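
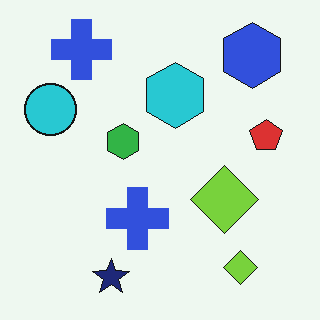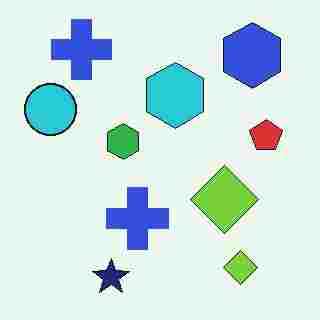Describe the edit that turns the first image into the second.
The transformation is: degraded with heavy JPEG compression.

Blocky 8×8 compression artifacts appear around shape edges and the flat background shows ringing — characteristic JPEG degradation.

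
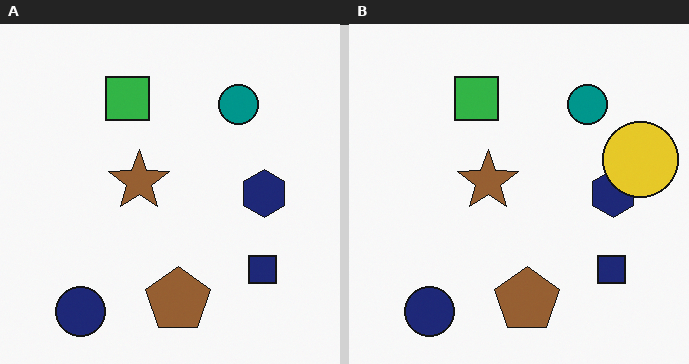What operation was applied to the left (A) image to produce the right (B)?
The transformation is: overlaid with an additional yellow circle.

A yellow circle appears in the right (B) image that is absent from the left (A).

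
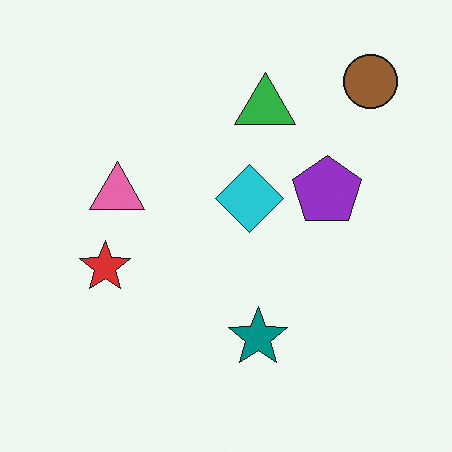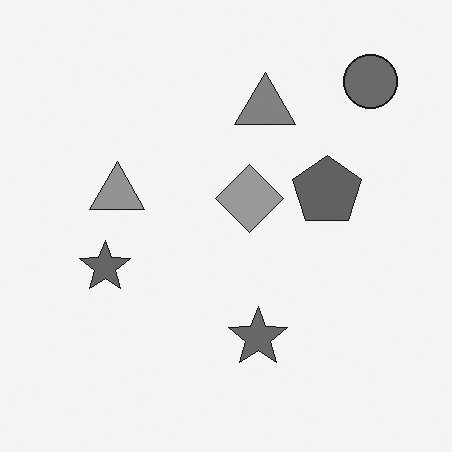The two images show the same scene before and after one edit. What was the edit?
It was converted to grayscale.

All color is removed — every shape is now a shade of grey.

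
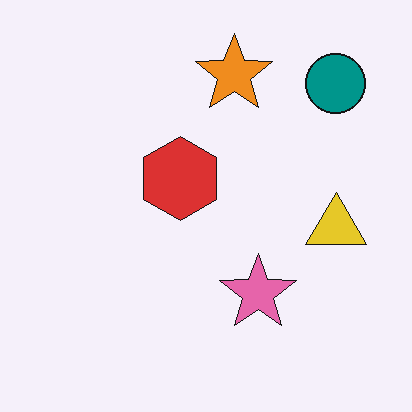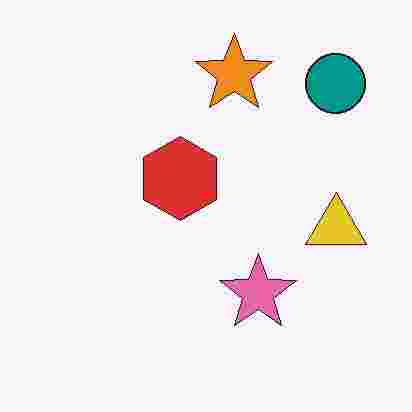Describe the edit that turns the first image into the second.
This is the original image degraded with heavy JPEG compression.

Blocky 8×8 compression artifacts appear around shape edges and the flat background shows ringing — characteristic JPEG degradation.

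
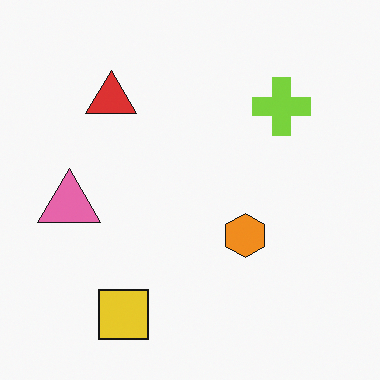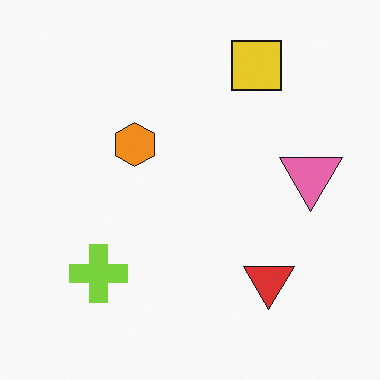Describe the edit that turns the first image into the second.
This is the original image rotated 180°.

The yellow square sits in the bottom-left of the first image and the top-right of the second — consistent with a whole-image 180° rotation.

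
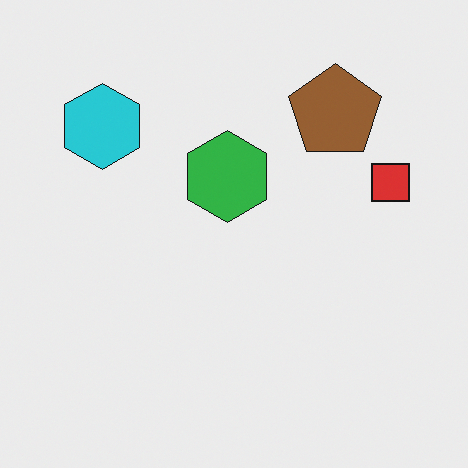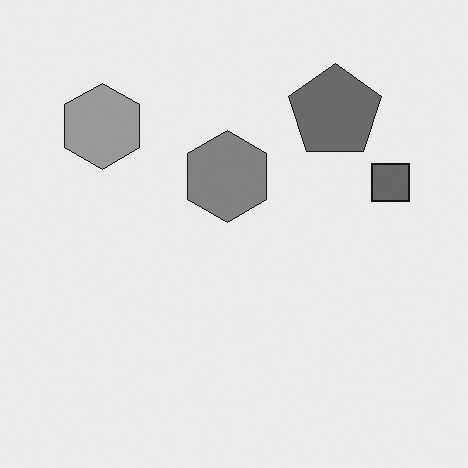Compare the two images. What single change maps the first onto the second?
Converted to grayscale.

All color is removed — every shape is now a shade of grey.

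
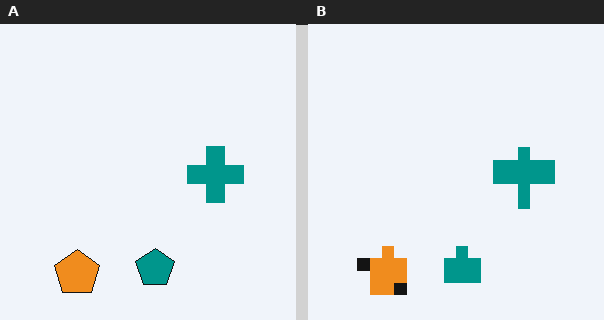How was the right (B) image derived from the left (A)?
Heavily pixelated into large blocks.

Shapes are reduced to large square blocks; fine edges and outlines are lost — a downscale-then-upscale (mosaic) effect.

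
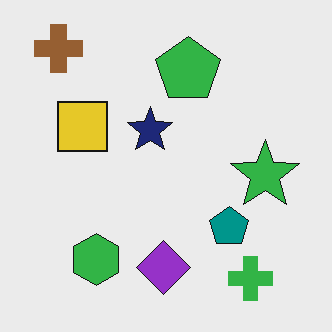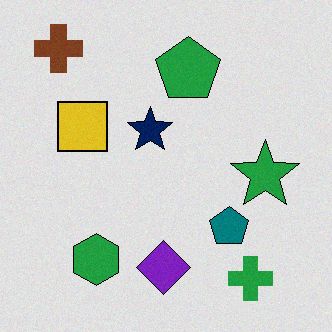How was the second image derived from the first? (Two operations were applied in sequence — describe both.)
It was moderately posterized, then degraded with light additive noise.

Each flat color has snapped to a coarser quantized level — most visibly, the near-white background has dropped to a flat grey. Random speckle covers the whole image, including the flat background.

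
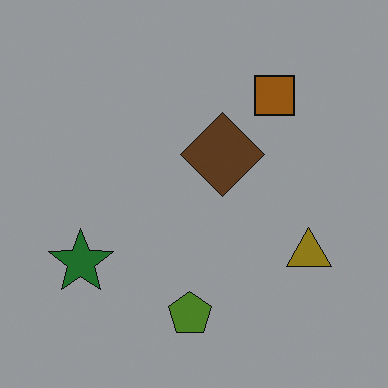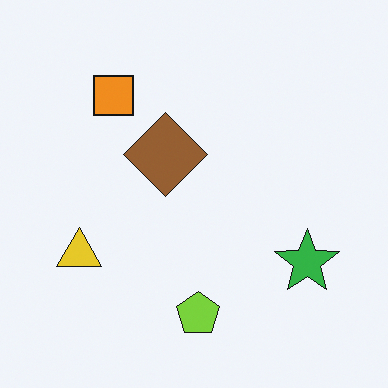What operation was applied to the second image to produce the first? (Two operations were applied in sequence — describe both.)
The transformation is: flipped horizontally (left ↔ right), then noticeably darkened.

The yellow triangle is in the left of the second image and the right of the first — shapes on opposite sides of the vertical midline have swapped in a mirror flip. Every pixel — background and shapes alike — is uniformly darkened.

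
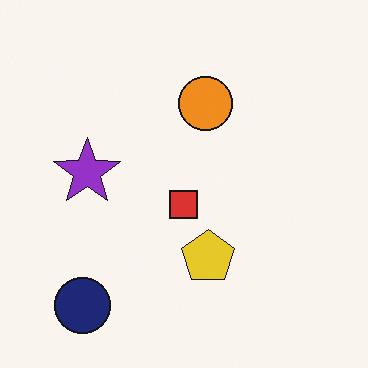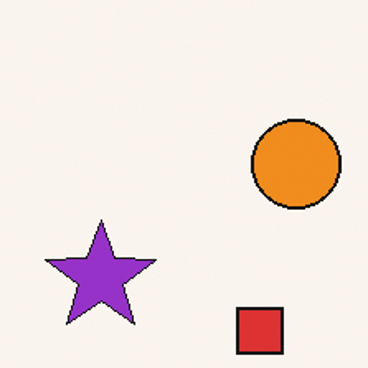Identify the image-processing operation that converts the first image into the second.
The image was cropped to a noticeably smaller region and rescaled.

The visible shapes are larger and the field of view is narrower; shapes near the original edges may be partly or wholly outside the frame — a crop-and-rescale.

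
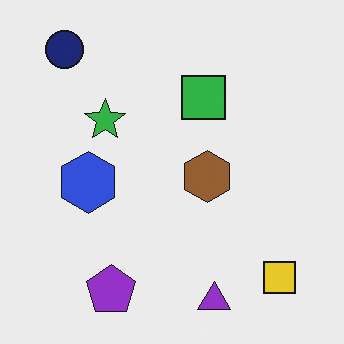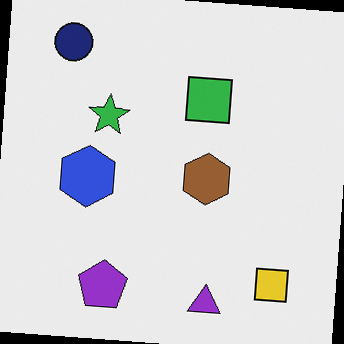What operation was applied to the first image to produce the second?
This is the original image rotated clockwise by a few degrees.

Every shape is tilted by the same angle and the image corners show triangular fill wedges — a whole-image rotation by a non-right angle.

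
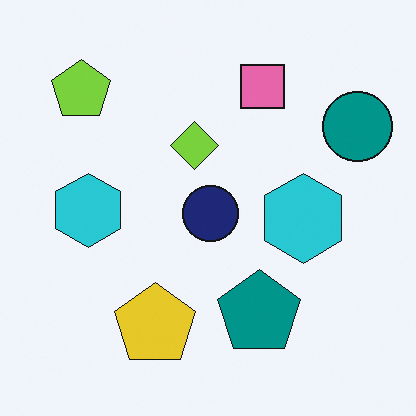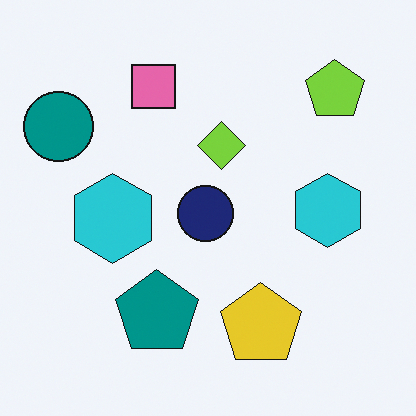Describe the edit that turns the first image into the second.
Flipped horizontally (left ↔ right).

The teal circle is in the top-right of the first image and the top-left of the second — shapes on opposite sides of the vertical midline have swapped in a mirror flip.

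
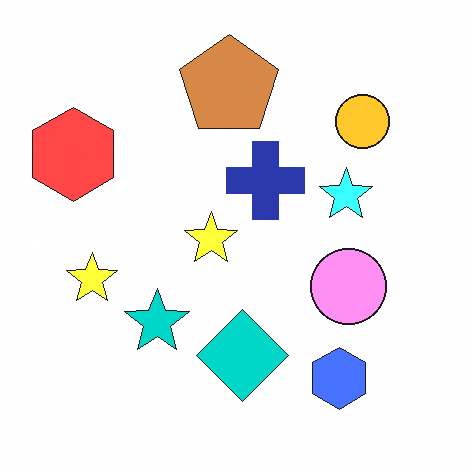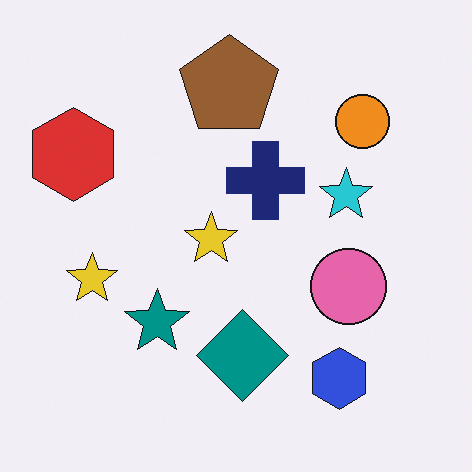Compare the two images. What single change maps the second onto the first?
The image was noticeably brightened.

Every pixel — background and shapes alike — is uniformly brightened.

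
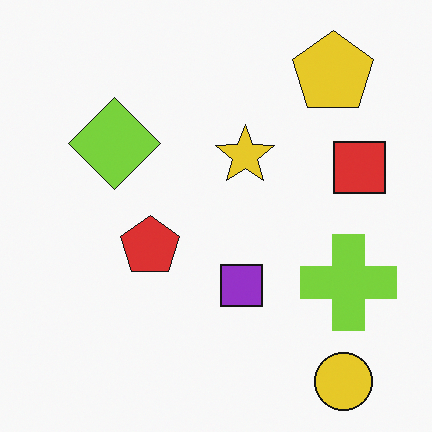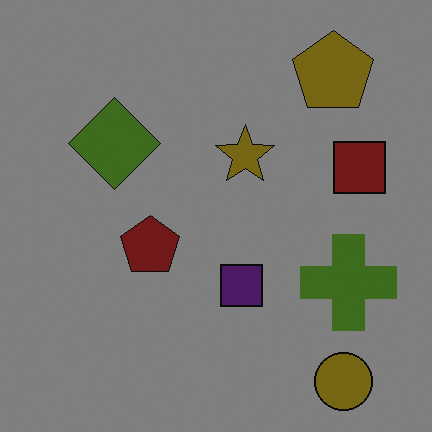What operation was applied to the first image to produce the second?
Noticeably darkened.

Every pixel — background and shapes alike — is uniformly darkened.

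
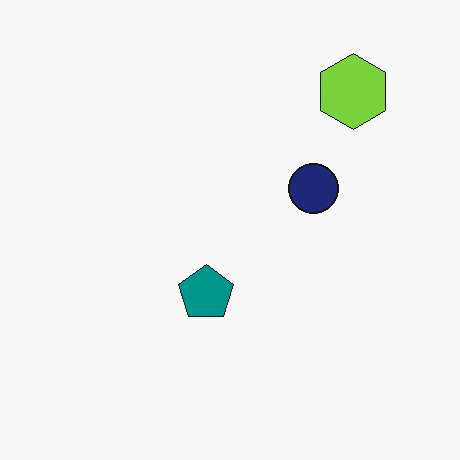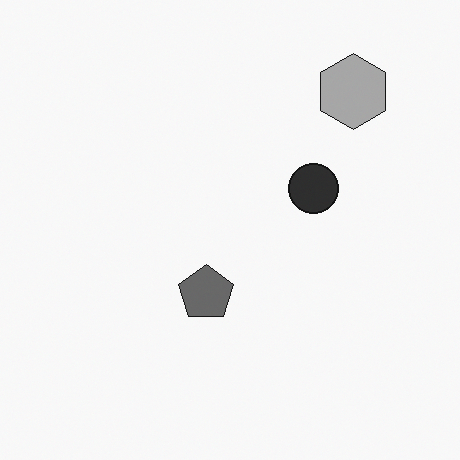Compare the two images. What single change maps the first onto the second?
This is the original image converted to grayscale.

All color is removed — every shape is now a shade of grey.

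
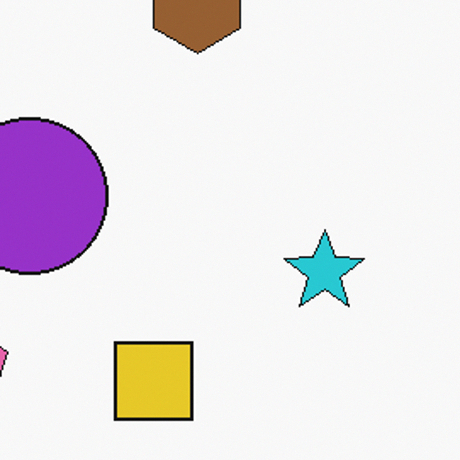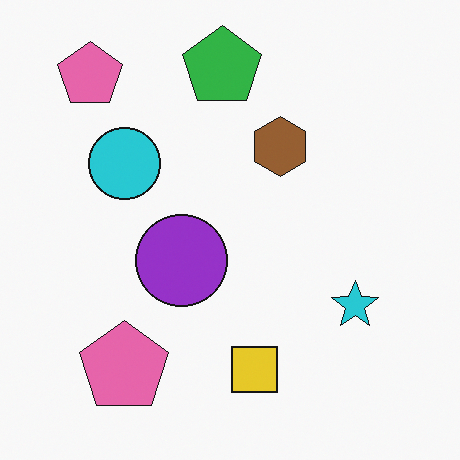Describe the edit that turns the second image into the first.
It was cropped to a noticeably smaller region and rescaled.

The visible shapes are larger and the field of view is narrower; shapes near the original edges may be partly or wholly outside the frame — a crop-and-rescale.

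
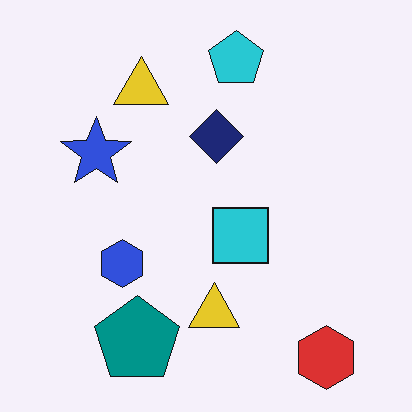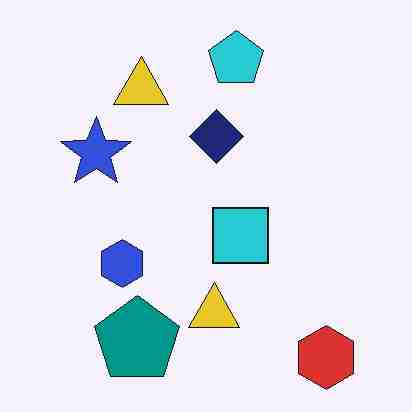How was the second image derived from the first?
Heavily JPEG-compressed with obvious blocking artifacts.

Blocky 8×8 compression artifacts appear around shape edges and the flat background shows ringing — characteristic JPEG degradation.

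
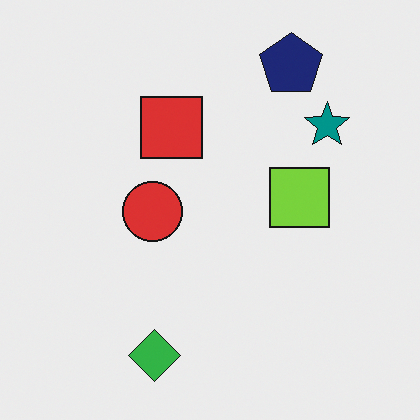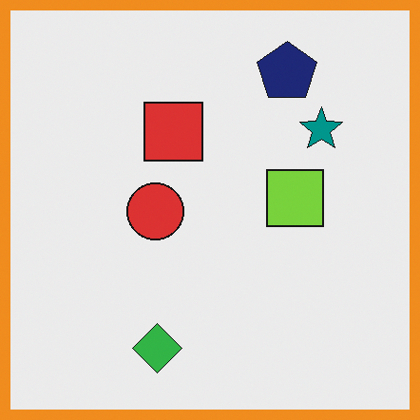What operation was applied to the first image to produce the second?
It was framed with a orange border.

A solid orange frame runs around the edge of the second image, with the content slightly shrunk inside it.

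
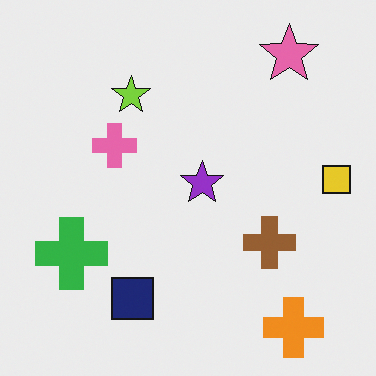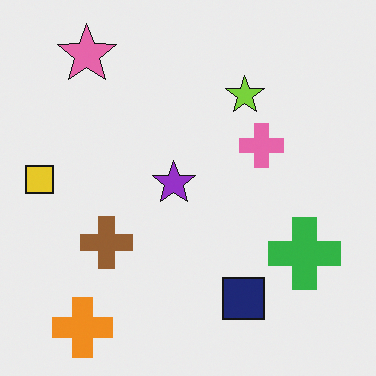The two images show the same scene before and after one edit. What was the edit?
Flipped horizontally (left ↔ right).

The yellow square is in the right of the first image and the left of the second — shapes on opposite sides of the vertical midline have swapped in a mirror flip.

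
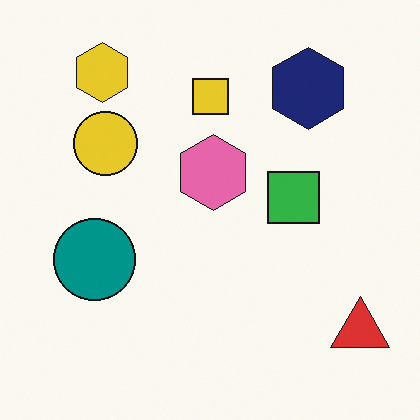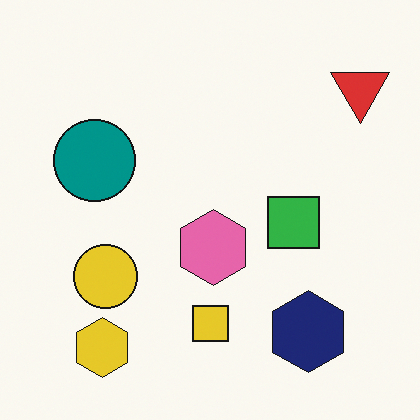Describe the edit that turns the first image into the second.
This is the original image flipped vertically (top ↔ bottom).

The yellow hexagon is in the top-left of the first image and the bottom-left of the second — shapes on opposite sides of the horizontal midline have swapped in a mirror flip.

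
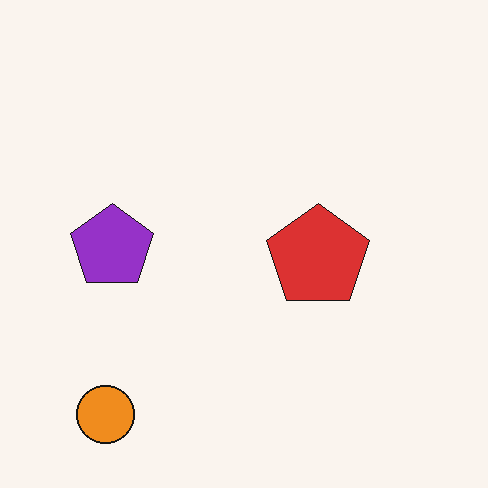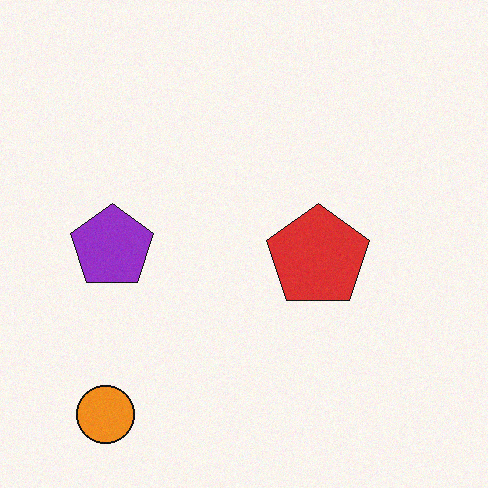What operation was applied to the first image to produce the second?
This is the original image degraded with subtle gaussian noise.

Random speckle covers the whole image, including the flat background.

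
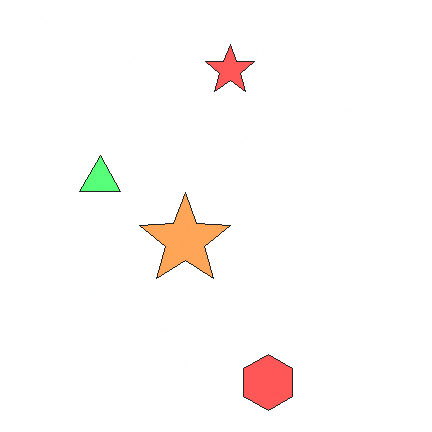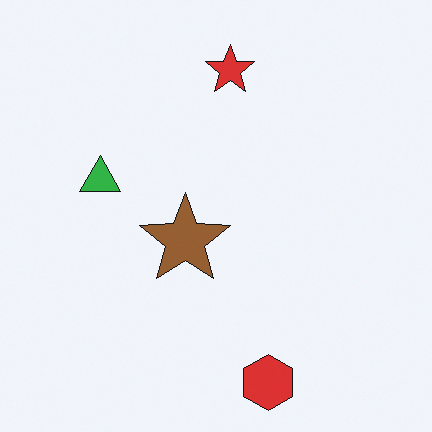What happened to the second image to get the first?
Noticeably brightened.

Every pixel — background and shapes alike — is uniformly brightened.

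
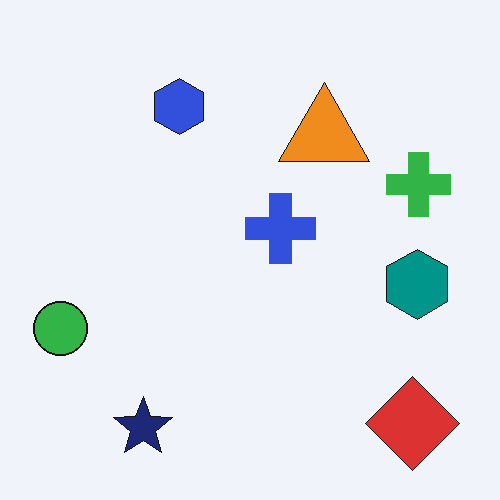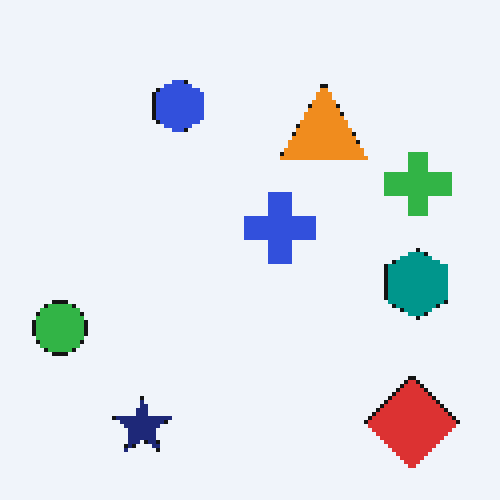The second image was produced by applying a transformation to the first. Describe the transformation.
Lightly pixelated (a mild mosaic effect).

Shapes are reduced to large square blocks; fine edges and outlines are lost — a downscale-then-upscale (mosaic) effect.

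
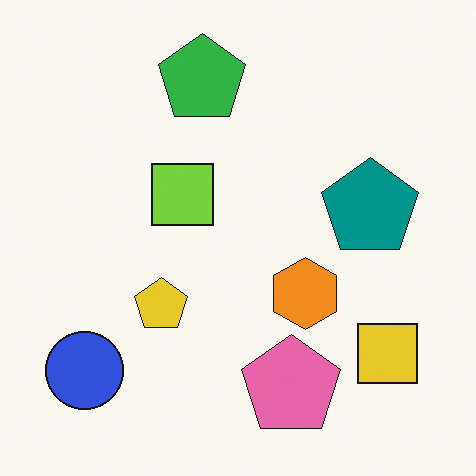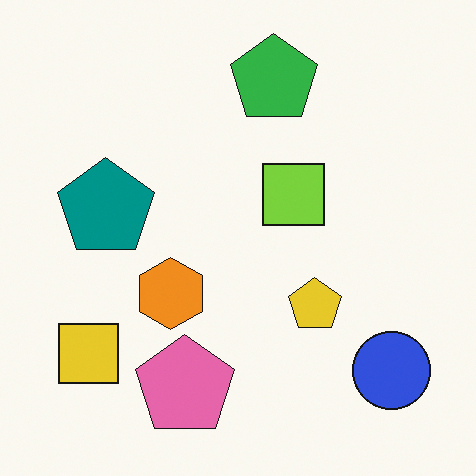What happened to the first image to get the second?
The transformation is: flipped horizontally (left ↔ right).

The blue circle is in the bottom-left of the first image and the bottom-right of the second — shapes on opposite sides of the vertical midline have swapped in a mirror flip.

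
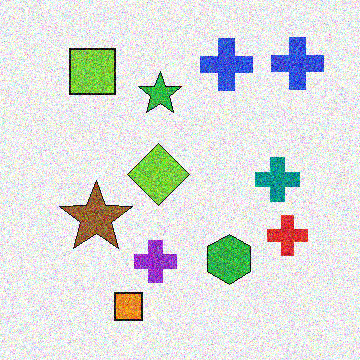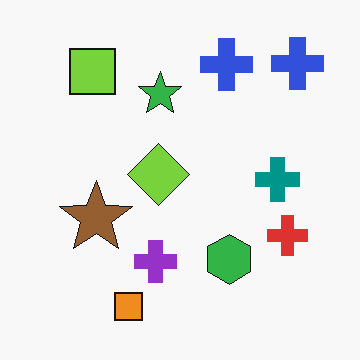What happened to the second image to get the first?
Degraded with heavy additive noise.

Random speckle covers the whole image, including the flat background.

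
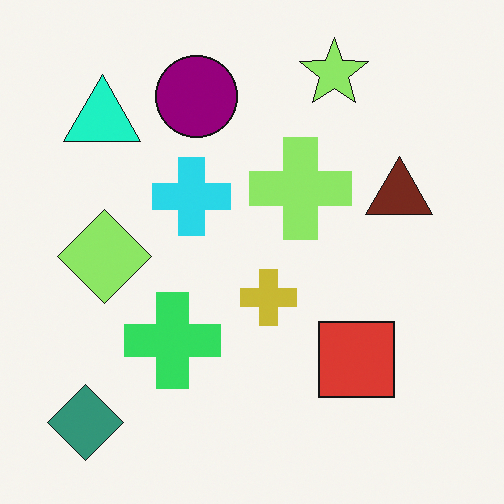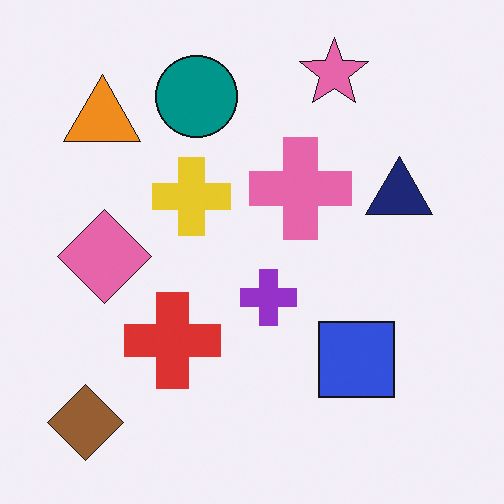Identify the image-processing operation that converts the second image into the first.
The image was hue-shifted noticeably.

Every shape's color has rotated by the same amount around the hue wheel — a uniform hue shift.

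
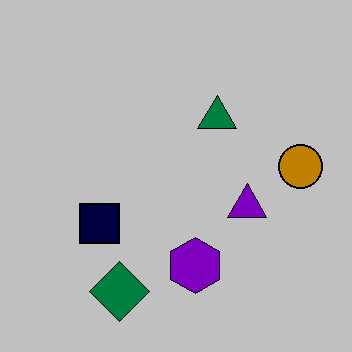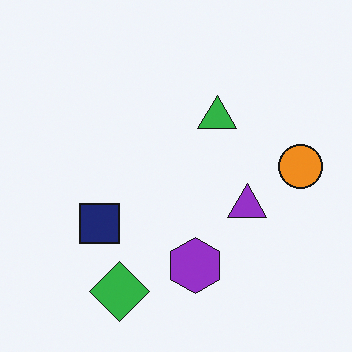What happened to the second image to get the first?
The first image is the second heavily posterized to just a handful of flat colors.

Each flat color has snapped to a coarser quantized level — most visibly, the near-white background has dropped to a flat grey.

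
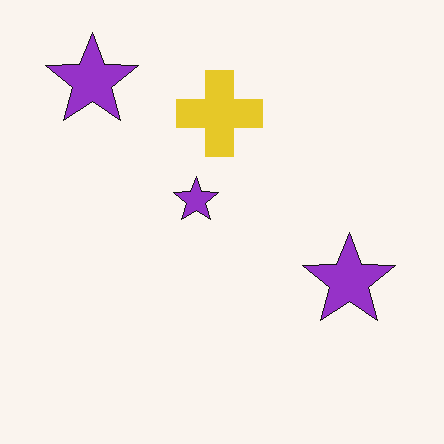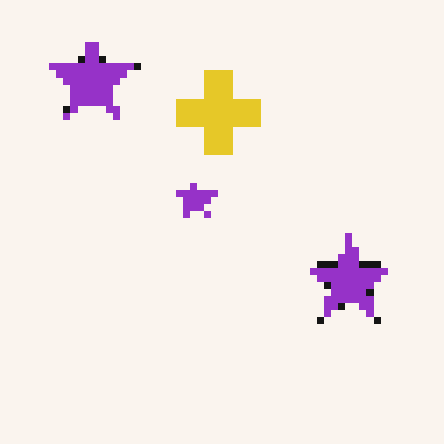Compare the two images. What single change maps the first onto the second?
It was moderately pixelated.

Shapes are reduced to large square blocks; fine edges and outlines are lost — a downscale-then-upscale (mosaic) effect.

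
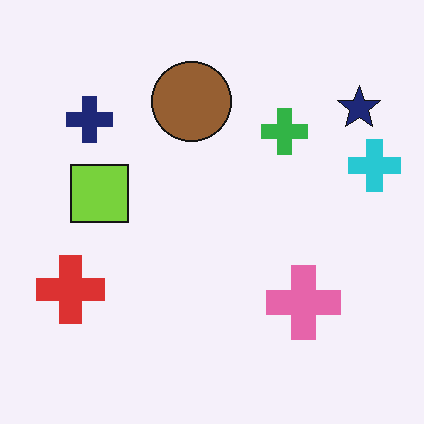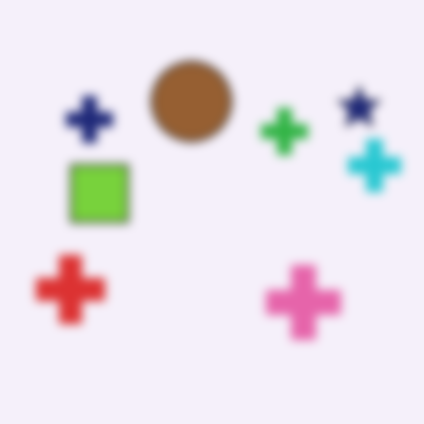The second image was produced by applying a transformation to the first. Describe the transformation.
This is the original image moderately blurred.

Shape edges and outlines are uniformly softened across the whole image.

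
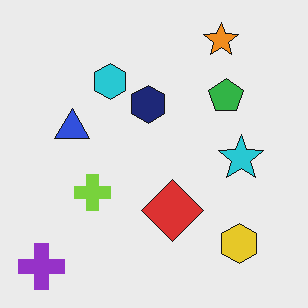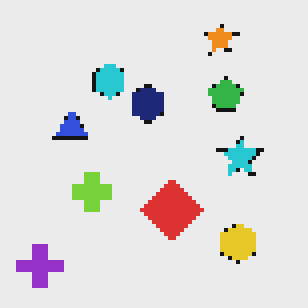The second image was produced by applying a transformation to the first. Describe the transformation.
The image was mildly pixelated.

Shapes are reduced to large square blocks; fine edges and outlines are lost — a downscale-then-upscale (mosaic) effect.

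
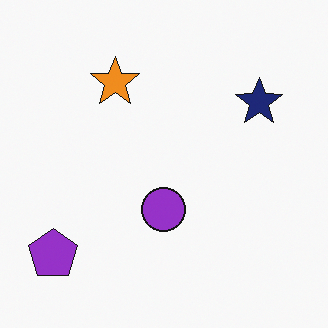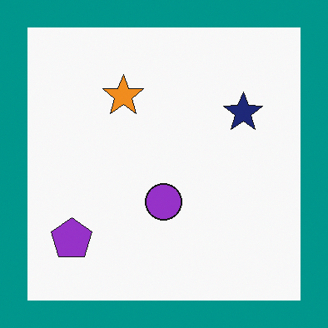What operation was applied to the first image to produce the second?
This is the original image framed with a teal border.

A solid teal frame runs around the edge of the second image, with the content slightly shrunk inside it.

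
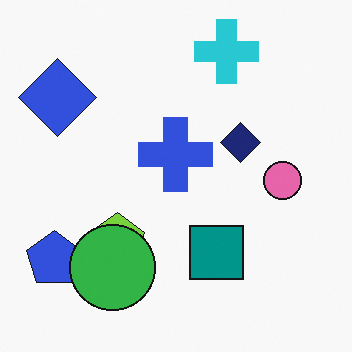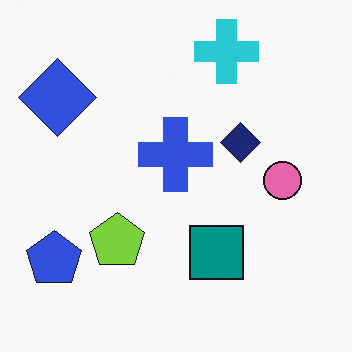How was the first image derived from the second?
The image was overlaid with an additional green circle.

A green circle appears in the first image that is absent from the second.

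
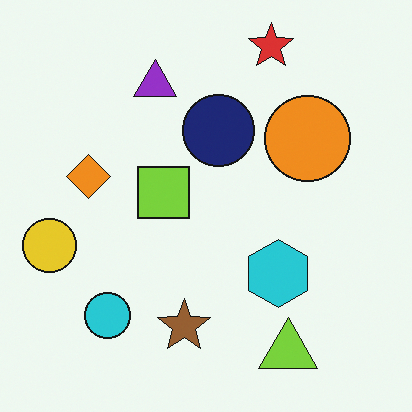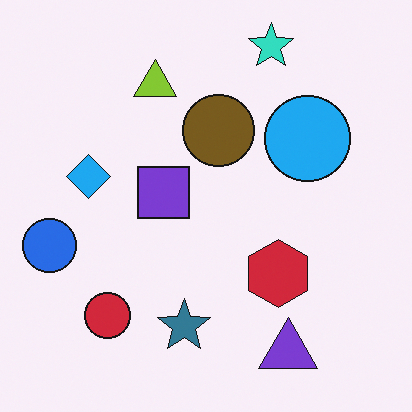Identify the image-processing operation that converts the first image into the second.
The image was hue-shifted by a large amount.

Every shape's color has rotated by the same amount around the hue wheel — a uniform hue shift.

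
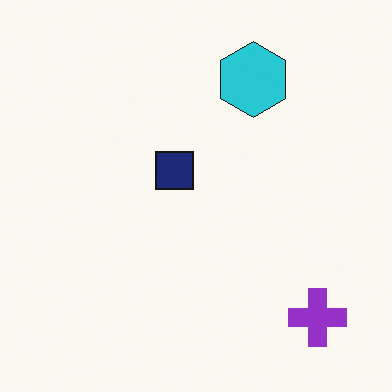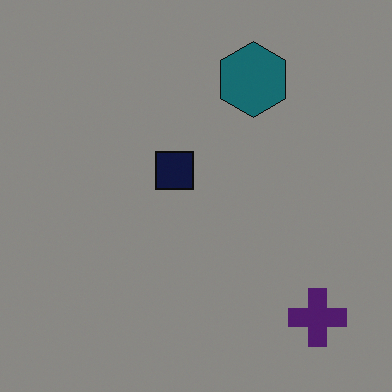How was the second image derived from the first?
The second image is the first noticeably darkened.

Every pixel — background and shapes alike — is uniformly darkened.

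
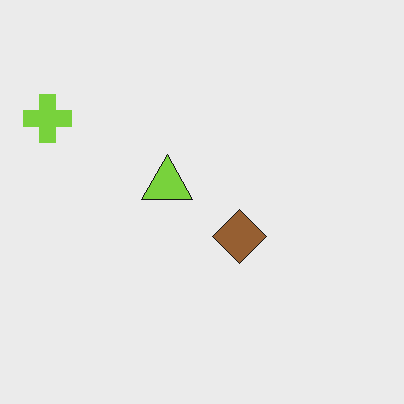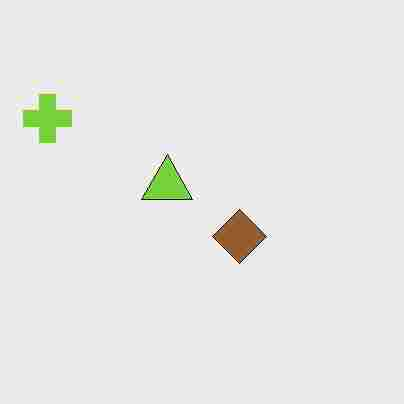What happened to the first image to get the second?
It was heavily JPEG-compressed with obvious blocking artifacts.

Blocky 8×8 compression artifacts appear around shape edges and the flat background shows ringing — characteristic JPEG degradation.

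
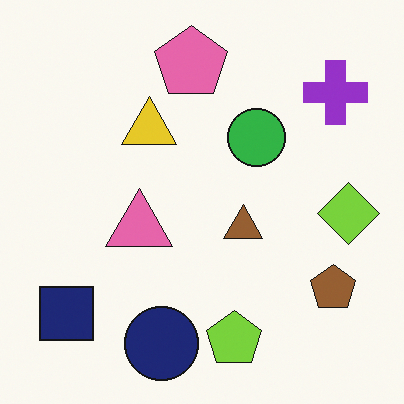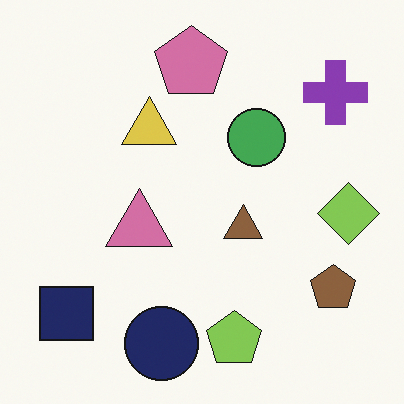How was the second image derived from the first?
The transformation is: slightly desaturated.

All colors are more muted and greyish — a global saturation change.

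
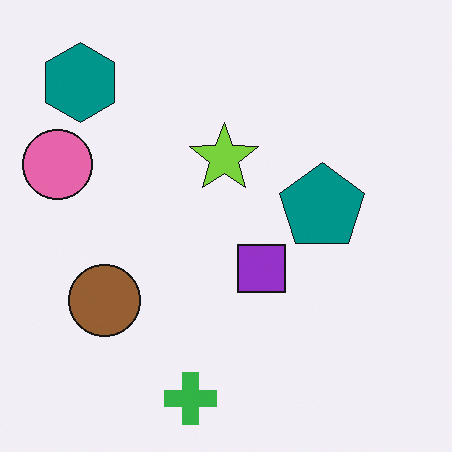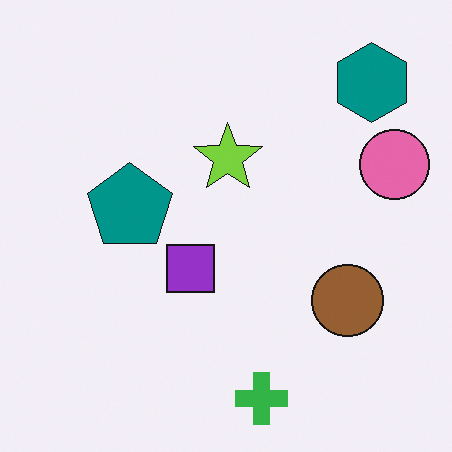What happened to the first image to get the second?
The transformation is: flipped horizontally (left ↔ right).

The pink circle is in the left of the first image and the right of the second — shapes on opposite sides of the vertical midline have swapped in a mirror flip.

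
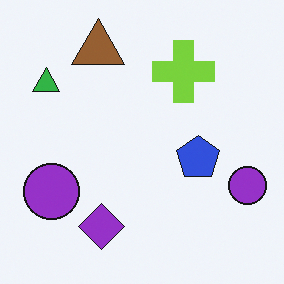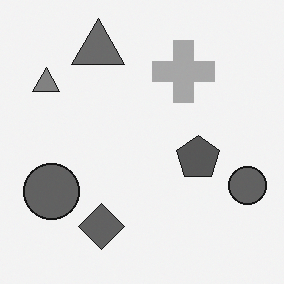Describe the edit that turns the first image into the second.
The transformation is: converted to grayscale.

All color is removed — every shape is now a shade of grey.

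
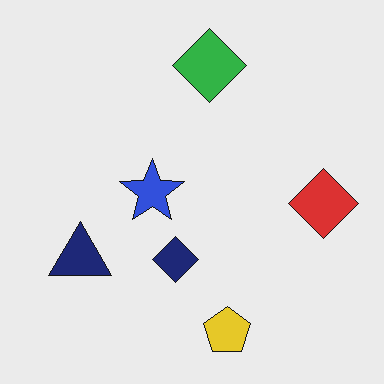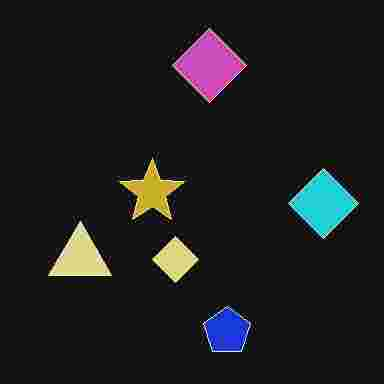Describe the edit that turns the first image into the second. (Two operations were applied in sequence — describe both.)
The second image is the first color-inverted (negative), then degraded with heavy JPEG compression.

The light background has become dark and every shape's color is its complement — a photographic negative. Blocky 8×8 compression artifacts appear around shape edges and the flat background shows ringing — characteristic JPEG degradation.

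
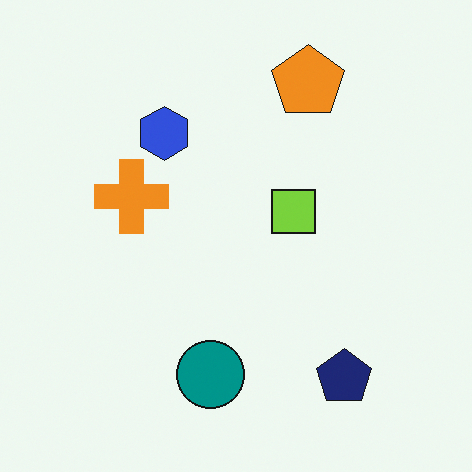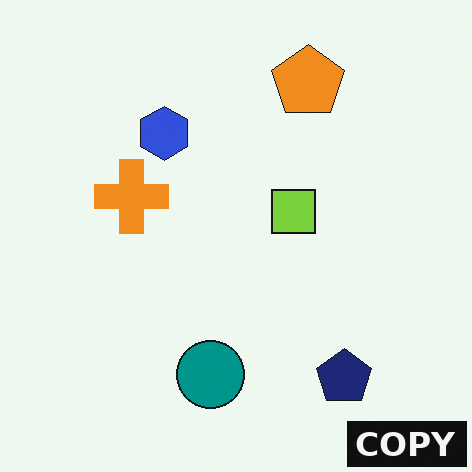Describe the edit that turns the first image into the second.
The second image is the first watermarked with the text "COPY" in the lower-right corner.

A dark label reading "COPY" appears in the lower-right corner.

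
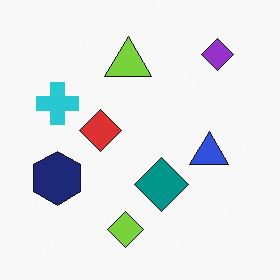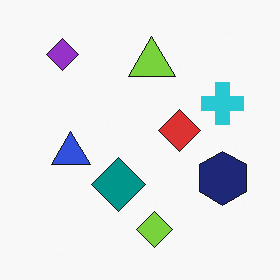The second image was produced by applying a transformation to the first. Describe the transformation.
The transformation is: flipped horizontally (left ↔ right).

The navy hexagon is in the left of the first image and the right of the second — shapes on opposite sides of the vertical midline have swapped in a mirror flip.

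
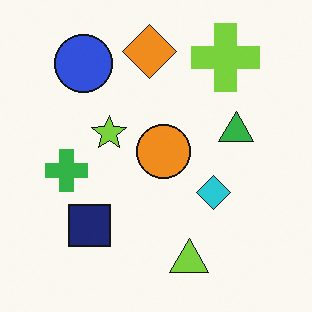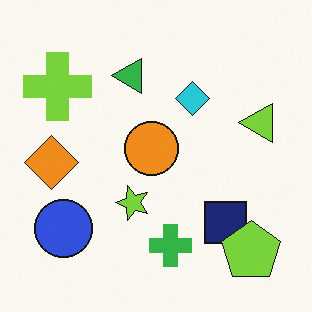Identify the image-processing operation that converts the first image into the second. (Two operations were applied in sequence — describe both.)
The image was rotated 90° counter-clockwise, then overlaid with an additional lime pentagon.

The lime cross sits in the top-right of the first image and the top-left of the second — consistent with a whole-image 90° counter-clockwise rotation. A lime pentagon appears in the second image that is absent from the first.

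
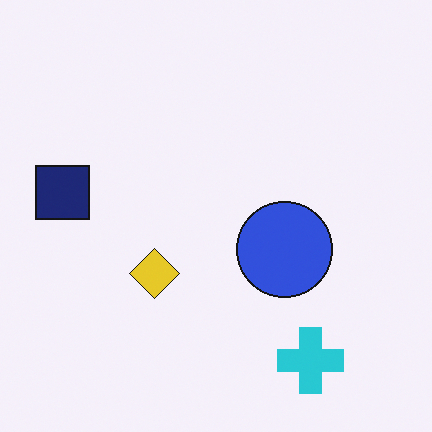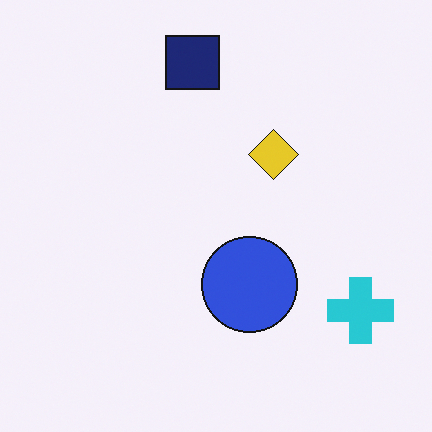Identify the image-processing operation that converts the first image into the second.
The image was transposed (reflected across the top-left ↔ bottom-right diagonal).

Shapes have swapped their row and column positions — what was in the top-right is now in the bottom-left — a diagonal reflection.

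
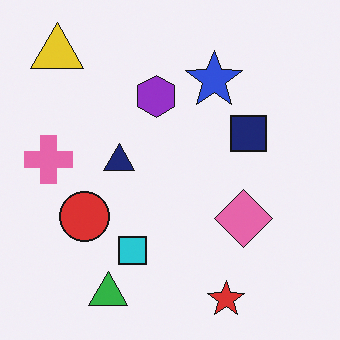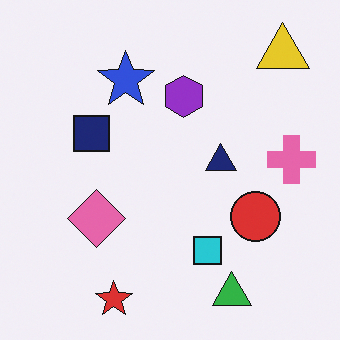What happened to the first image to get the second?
The second image is the first flipped horizontally (left ↔ right).

The pink cross is in the left of the first image and the right of the second — shapes on opposite sides of the vertical midline have swapped in a mirror flip.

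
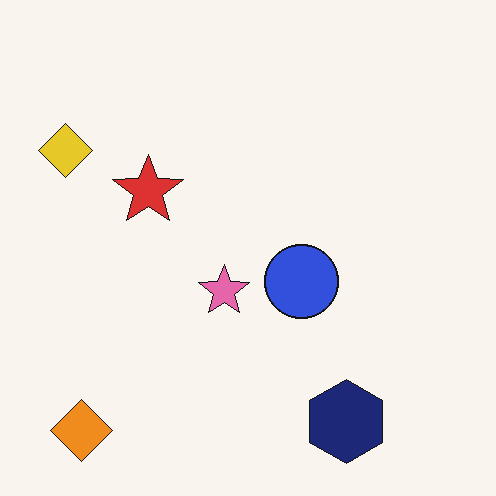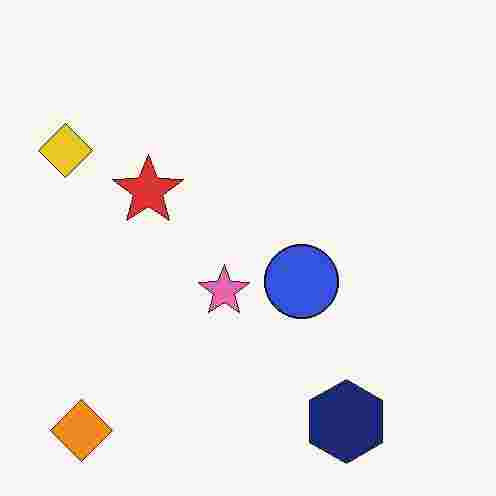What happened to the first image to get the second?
This is the original image degraded with heavy JPEG compression.

Blocky 8×8 compression artifacts appear around shape edges and the flat background shows ringing — characteristic JPEG degradation.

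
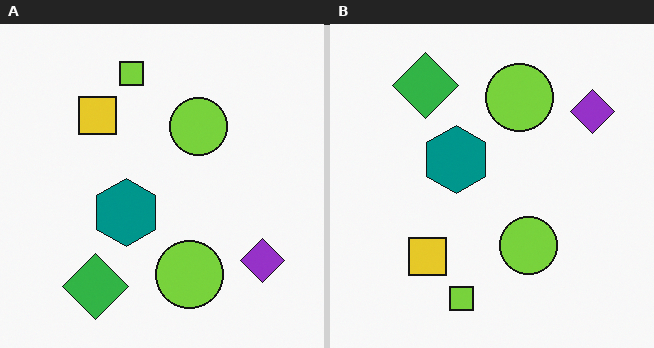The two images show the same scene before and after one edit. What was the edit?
The transformation is: flipped vertically (top ↔ bottom).

The lime square is in the top of the left (A) image and the bottom of the right (B) — shapes on opposite sides of the horizontal midline have swapped in a mirror flip.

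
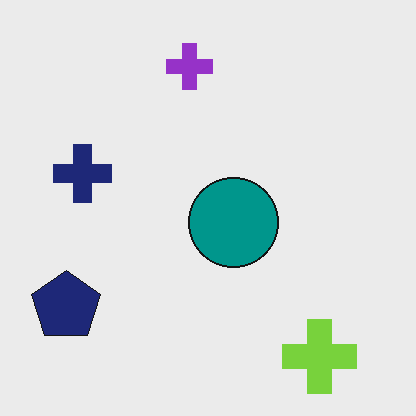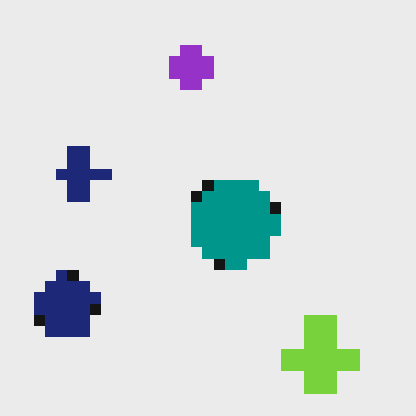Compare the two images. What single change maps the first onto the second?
Coarsely pixelated.

Shapes are reduced to large square blocks; fine edges and outlines are lost — a downscale-then-upscale (mosaic) effect.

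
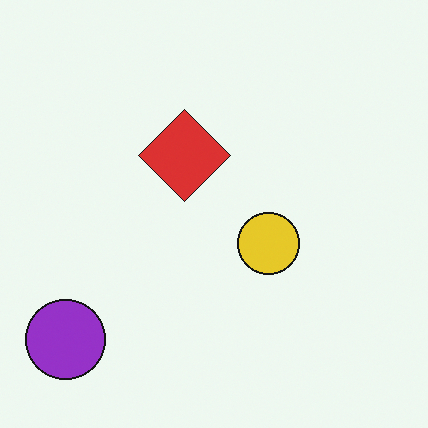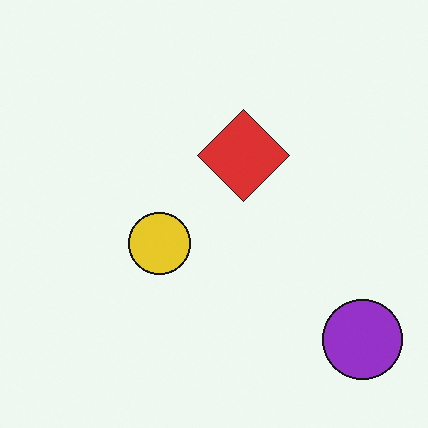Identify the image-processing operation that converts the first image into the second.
Flipped horizontally (left ↔ right).

The purple circle is in the bottom-left of the first image and the bottom-right of the second — shapes on opposite sides of the vertical midline have swapped in a mirror flip.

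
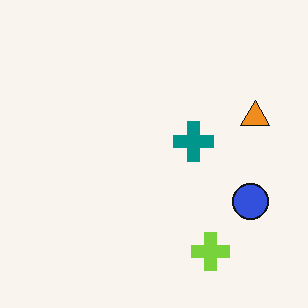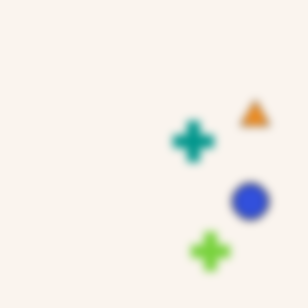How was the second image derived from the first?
The second image is the first moderately blurred.

Shape edges and outlines are uniformly softened across the whole image.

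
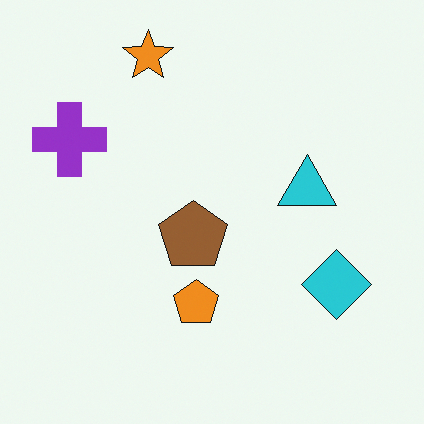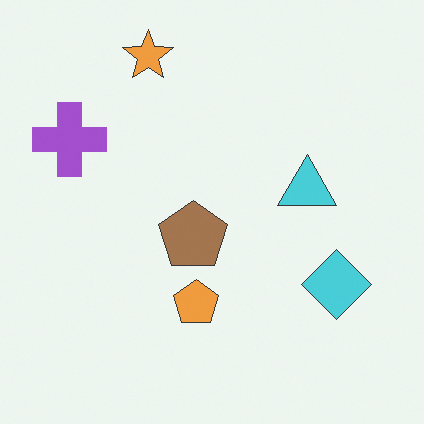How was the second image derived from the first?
This is the original image given slightly reduced contrast.

Tones are pushed toward mid-grey across the whole image — a global contrast change.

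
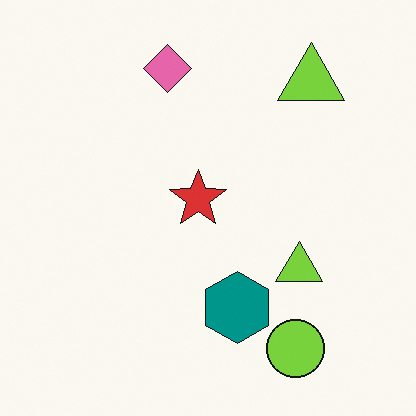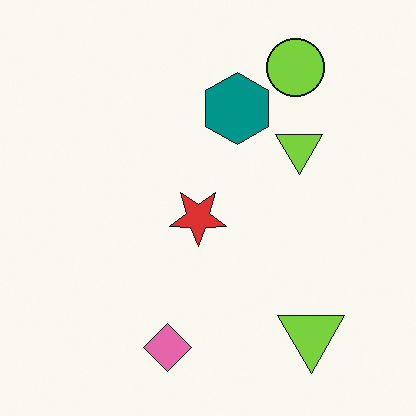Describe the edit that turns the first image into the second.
The second image is the first flipped vertically (top ↔ bottom).

The lime circle is in the bottom-right of the first image and the top-right of the second — shapes on opposite sides of the horizontal midline have swapped in a mirror flip.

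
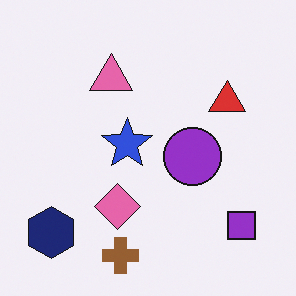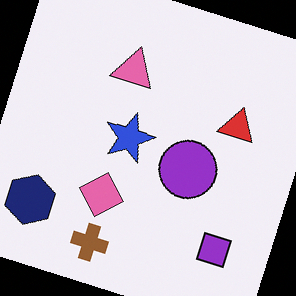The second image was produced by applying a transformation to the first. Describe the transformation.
The image was rotated clockwise by a moderate amount.

Every shape is tilted by the same angle and the image corners show triangular fill wedges — a whole-image rotation by a non-right angle.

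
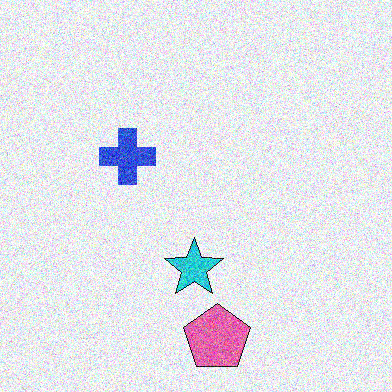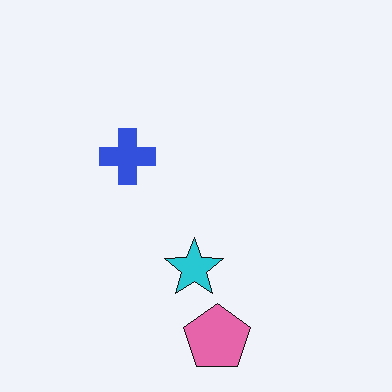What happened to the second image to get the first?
It was degraded with a thick layer of grain.

Random speckle covers the whole image, including the flat background.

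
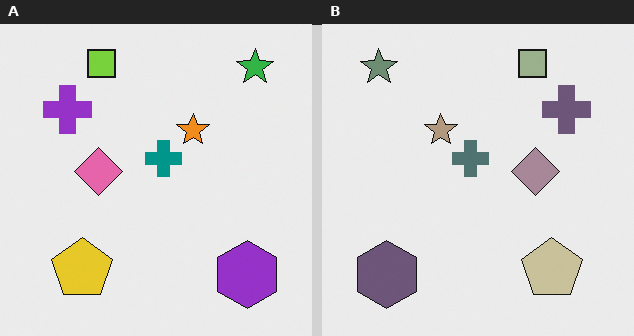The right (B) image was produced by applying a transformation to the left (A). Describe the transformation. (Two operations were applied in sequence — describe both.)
This is the original image flipped horizontally (left ↔ right), then made much more muted (saturation change).

The green star is in the top-right of the left (A) image and the top-left of the right (B) — shapes on opposite sides of the vertical midline have swapped in a mirror flip. All colors are more muted and greyish — a global saturation change.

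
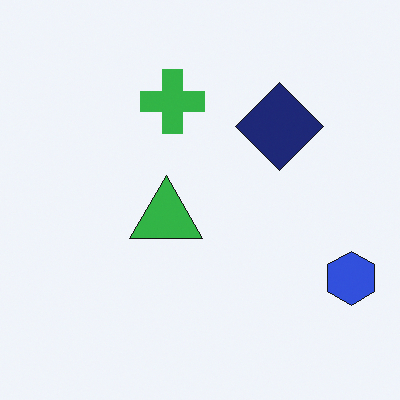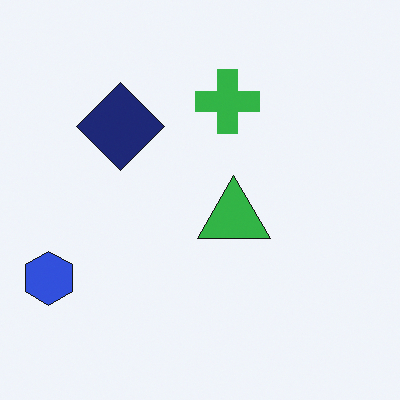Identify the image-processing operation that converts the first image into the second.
It was flipped horizontally (left ↔ right).

The blue hexagon is in the bottom-right of the first image and the bottom-left of the second — shapes on opposite sides of the vertical midline have swapped in a mirror flip.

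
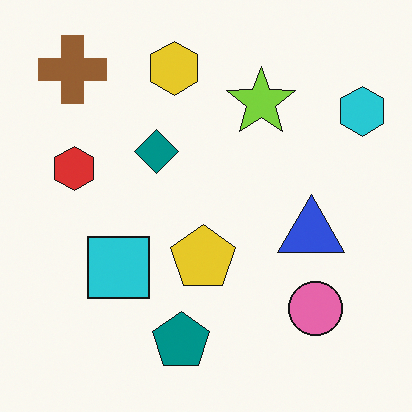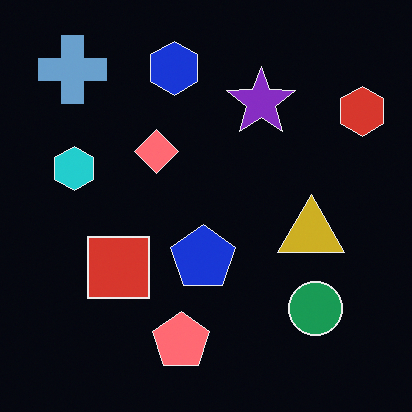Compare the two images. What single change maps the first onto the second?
The image was color-inverted (negative).

The light background has become dark and every shape's color is its complement — a photographic negative.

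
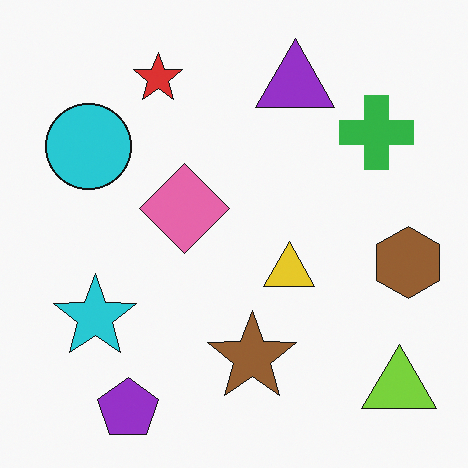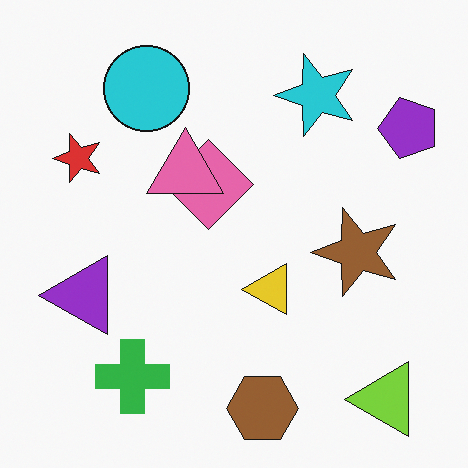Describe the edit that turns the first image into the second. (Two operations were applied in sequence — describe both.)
The image was transposed (reflected across the top-left ↔ bottom-right diagonal), then overlaid with an additional pink triangle.

Shapes have swapped their row and column positions — what was in the top-right is now in the bottom-left — a diagonal reflection. A pink triangle appears in the second image that is absent from the first.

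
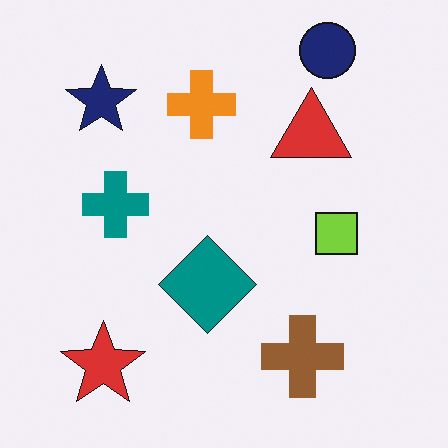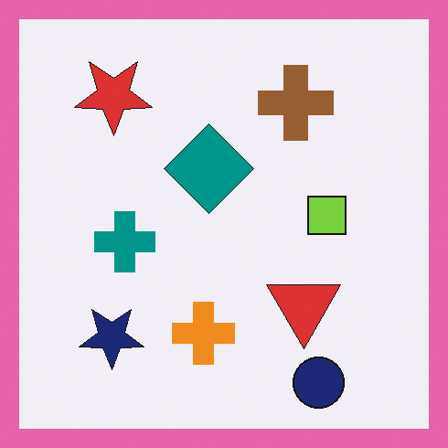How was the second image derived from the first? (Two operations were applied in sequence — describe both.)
The second image is the first flipped vertically (top ↔ bottom), then framed with a pink border.

The navy circle is in the top-right of the first image and the bottom-right of the second — shapes on opposite sides of the horizontal midline have swapped in a mirror flip. A solid pink frame runs around the edge of the second image, with the content slightly shrunk inside it.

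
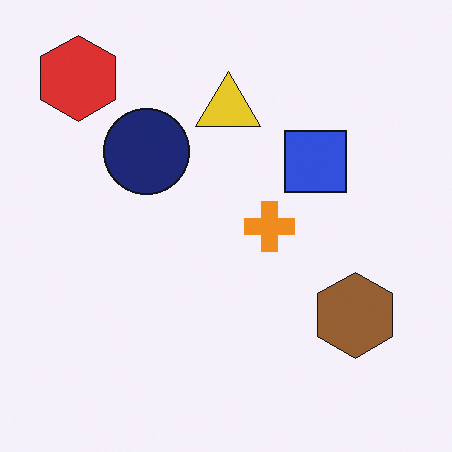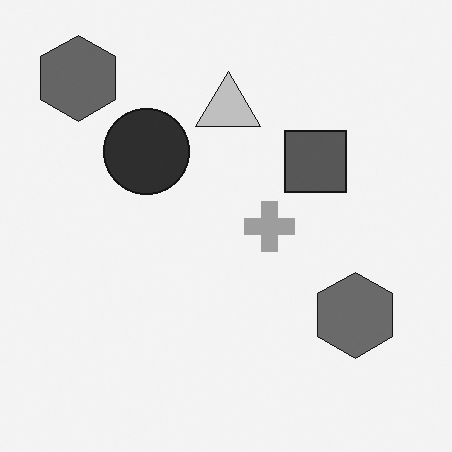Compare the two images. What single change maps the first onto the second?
This is the original image converted to grayscale.

All color is removed — every shape is now a shade of grey.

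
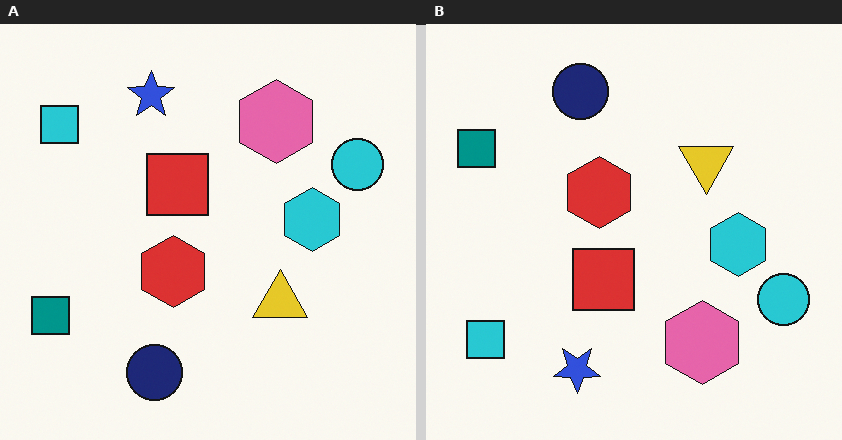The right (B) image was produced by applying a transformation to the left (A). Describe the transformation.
Flipped vertically (top ↔ bottom).

The navy circle is in the bottom of the left (A) image and the top of the right (B) — shapes on opposite sides of the horizontal midline have swapped in a mirror flip.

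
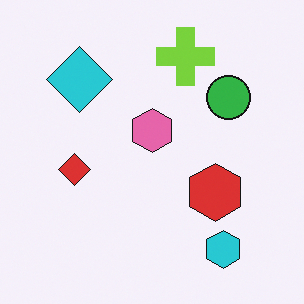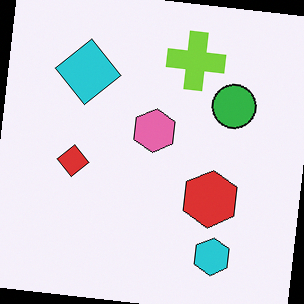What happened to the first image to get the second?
This is the original image rotated clockwise by a small amount.

Every shape is tilted by the same angle and the image corners show triangular fill wedges — a whole-image rotation by a non-right angle.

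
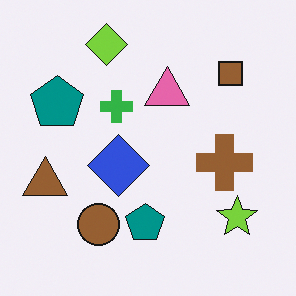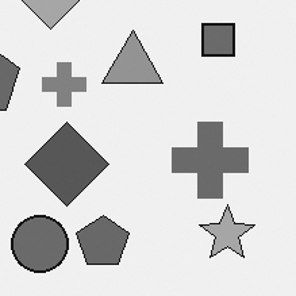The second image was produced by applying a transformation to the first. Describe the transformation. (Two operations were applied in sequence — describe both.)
The second image is the first cropped to a modestly smaller region and rescaled, then converted to grayscale.

The visible shapes are larger and the field of view is narrower; shapes near the original edges may be partly or wholly outside the frame — a crop-and-rescale. All color is removed — every shape is now a shade of grey.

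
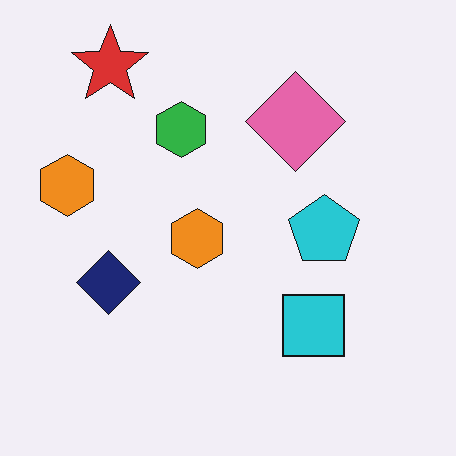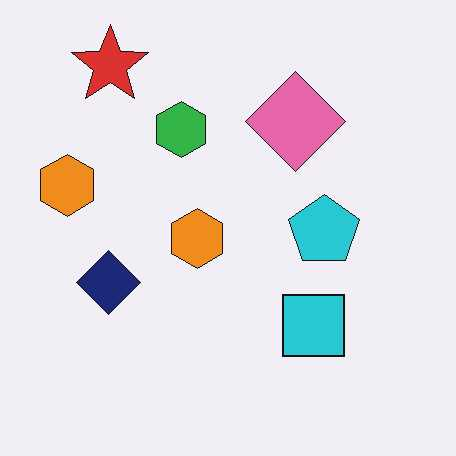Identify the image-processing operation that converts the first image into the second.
The image was given moderate JPEG compression.

Blocky 8×8 compression artifacts appear around shape edges and the flat background shows ringing — characteristic JPEG degradation.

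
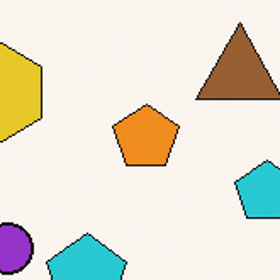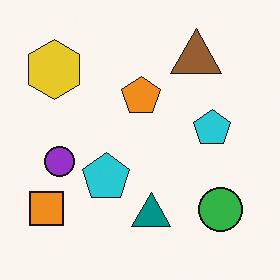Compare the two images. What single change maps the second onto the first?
This is the original image cropped tightly and scaled back up.

The visible shapes are larger and the field of view is narrower; shapes near the original edges may be partly or wholly outside the frame — a crop-and-rescale.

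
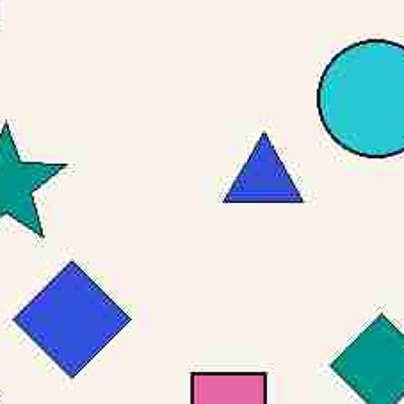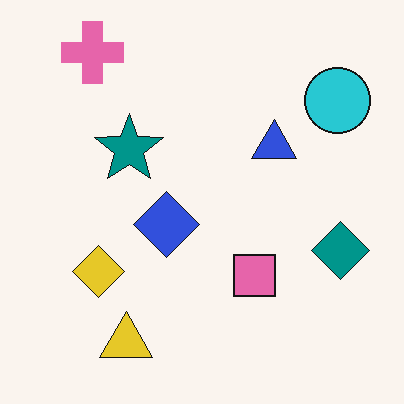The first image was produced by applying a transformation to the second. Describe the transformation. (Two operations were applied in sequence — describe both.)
This is the original image heavily JPEG-compressed with obvious blocking artifacts, then cropped to a noticeably smaller region and rescaled.

Blocky 8×8 compression artifacts appear around shape edges and the flat background shows ringing — characteristic JPEG degradation. The visible shapes are larger and the field of view is narrower; shapes near the original edges may be partly or wholly outside the frame — a crop-and-rescale.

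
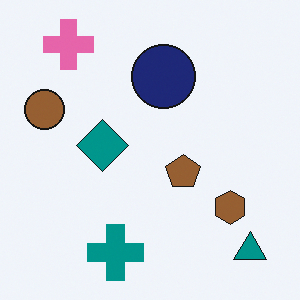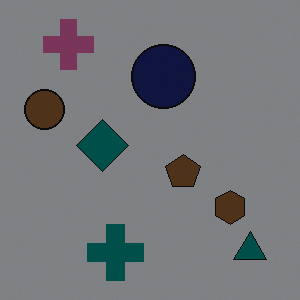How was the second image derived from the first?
The second image is the first noticeably darkened.

Every pixel — background and shapes alike — is uniformly darkened.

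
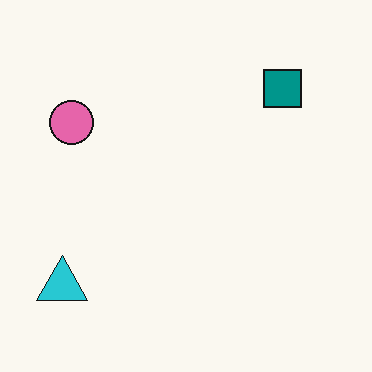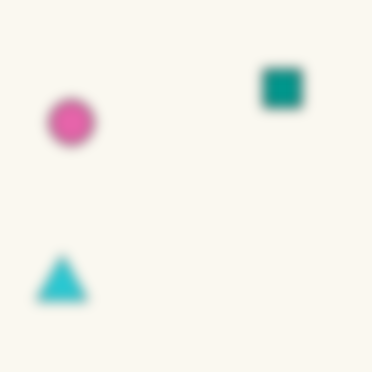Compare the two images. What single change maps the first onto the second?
The transformation is: heavily blurred.

Shape edges and outlines are uniformly softened across the whole image.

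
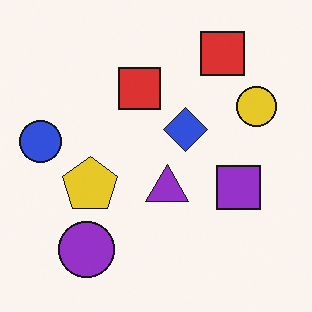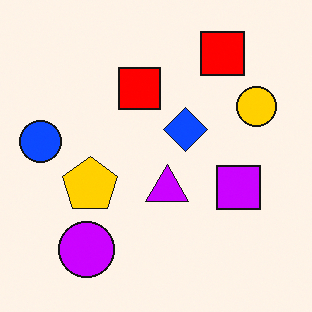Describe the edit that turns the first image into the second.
It was heavily oversaturated.

All colors are more vivid — a global saturation change.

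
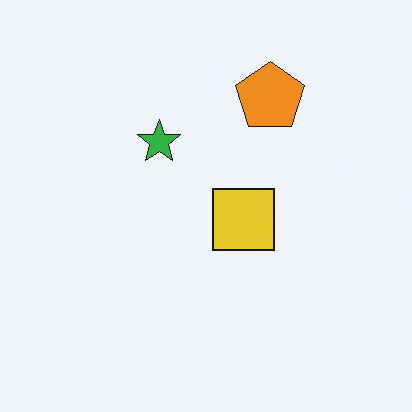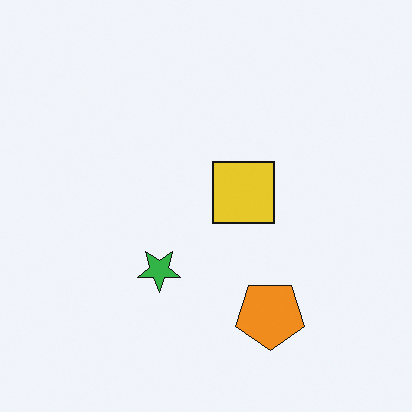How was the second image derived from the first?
It was flipped vertically (top ↔ bottom).

The orange pentagon is in the top of the first image and the bottom of the second — shapes on opposite sides of the horizontal midline have swapped in a mirror flip.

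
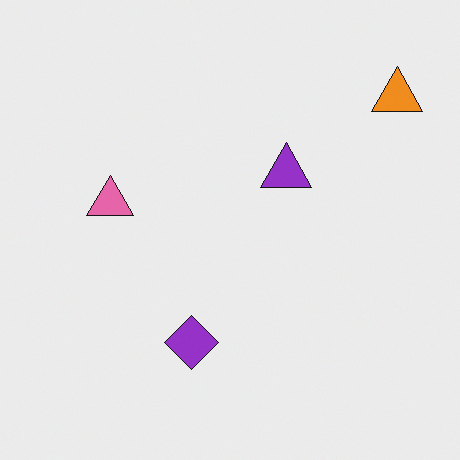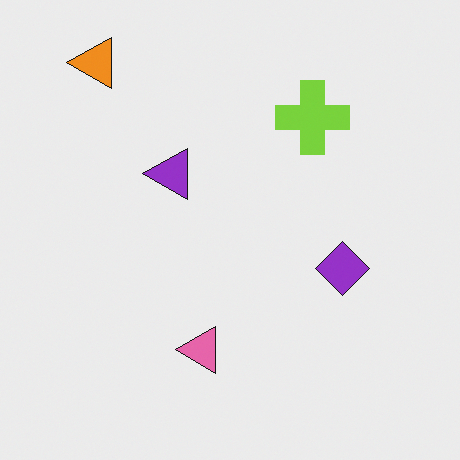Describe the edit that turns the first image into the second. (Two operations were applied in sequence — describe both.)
Rotated 90° counter-clockwise, then overlaid with an additional lime cross.

The orange triangle sits in the top-right of the first image and the top-left of the second — consistent with a whole-image 90° counter-clockwise rotation. A lime cross appears in the second image that is absent from the first.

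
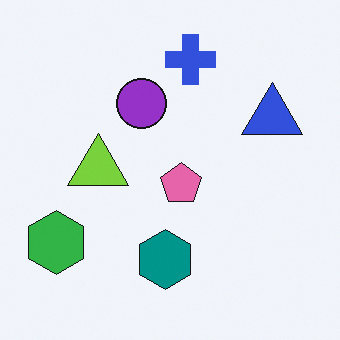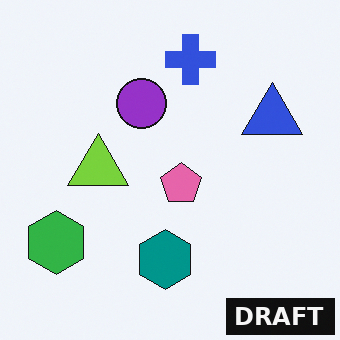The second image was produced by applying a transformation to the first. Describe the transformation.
This is the original image watermarked with the text "DRAFT" in the lower-right corner.

A dark label reading "DRAFT" appears in the lower-right corner.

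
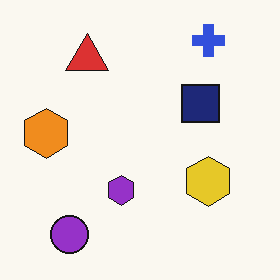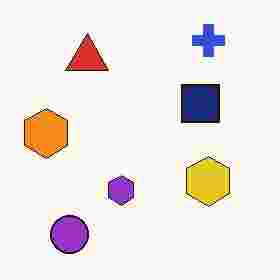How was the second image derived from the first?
This is the original image heavily JPEG-compressed with obvious blocking artifacts.

Blocky 8×8 compression artifacts appear around shape edges and the flat background shows ringing — characteristic JPEG degradation.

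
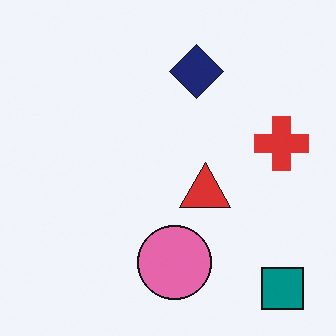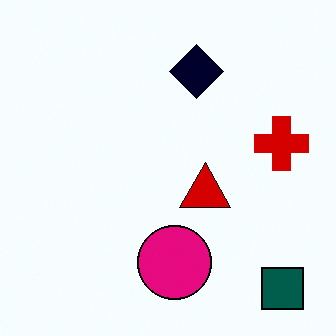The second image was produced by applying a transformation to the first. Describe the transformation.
The image was boosted in contrast.

Tones are pushed away from mid-grey across the whole image — a global contrast change.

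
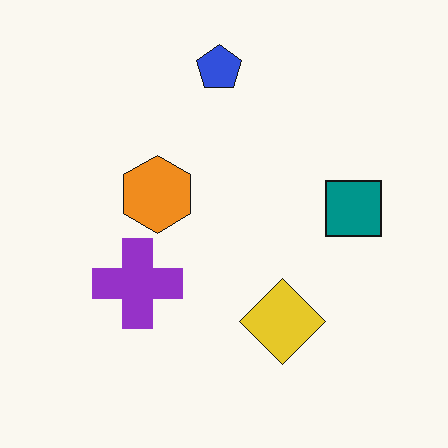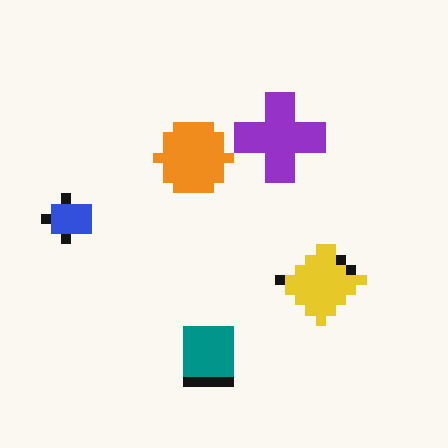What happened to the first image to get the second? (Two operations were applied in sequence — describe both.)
This is the original image transposed (reflected across the top-left ↔ bottom-right diagonal), then heavily pixelated into large blocks.

Shapes have swapped their row and column positions — what was in the top-right is now in the bottom-left — a diagonal reflection. Shapes are reduced to large square blocks; fine edges and outlines are lost — a downscale-then-upscale (mosaic) effect.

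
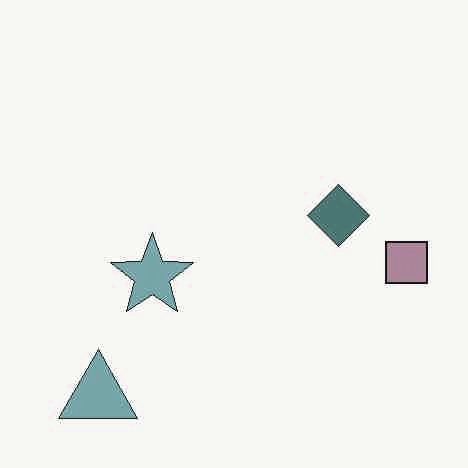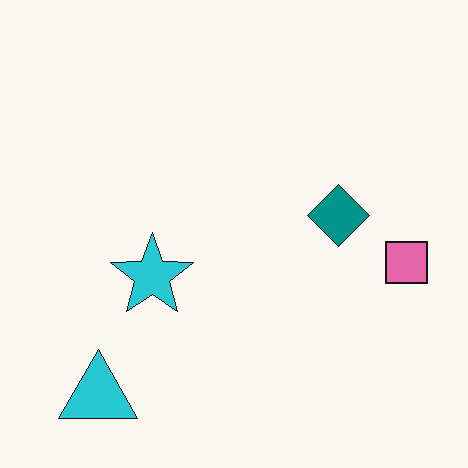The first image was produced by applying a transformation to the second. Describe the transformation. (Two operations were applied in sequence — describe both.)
The image was degraded with heavy JPEG compression, then made much more muted (saturation change).

Blocky 8×8 compression artifacts appear around shape edges and the flat background shows ringing — characteristic JPEG degradation. All colors are more muted and greyish — a global saturation change.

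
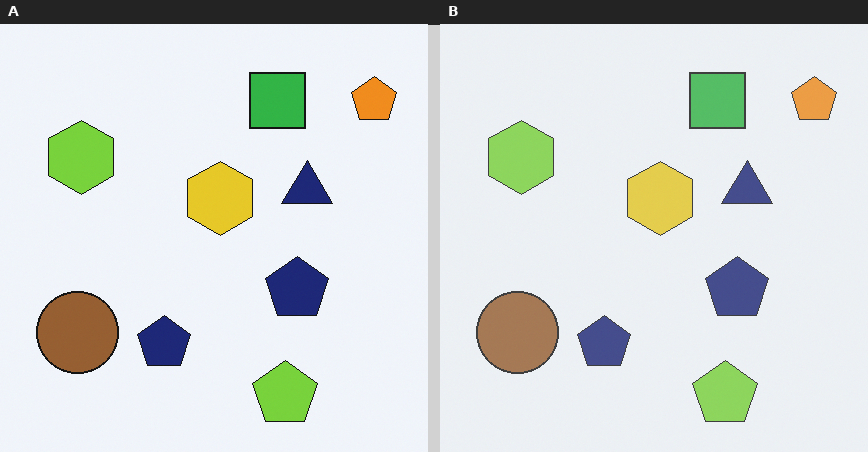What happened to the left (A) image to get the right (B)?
The image was given slightly reduced contrast.

Tones are pushed toward mid-grey across the whole image — a global contrast change.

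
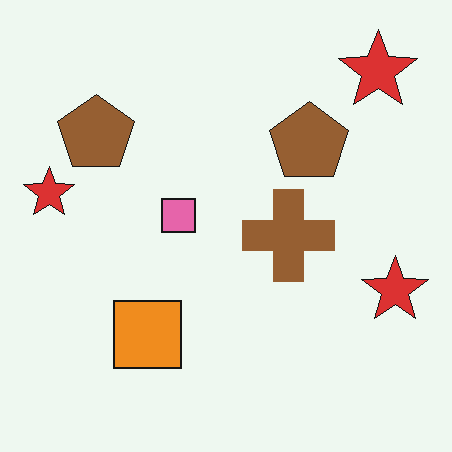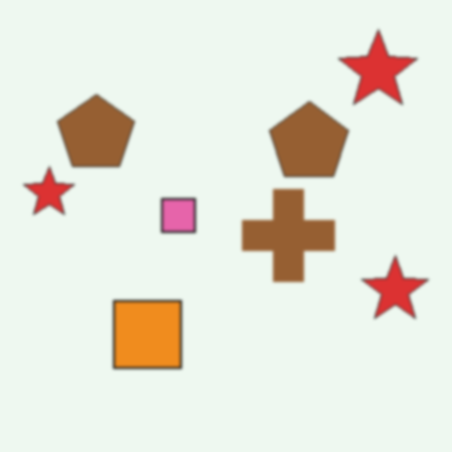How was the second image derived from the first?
This is the original image slightly softened.

Shape edges and outlines are uniformly softened across the whole image.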